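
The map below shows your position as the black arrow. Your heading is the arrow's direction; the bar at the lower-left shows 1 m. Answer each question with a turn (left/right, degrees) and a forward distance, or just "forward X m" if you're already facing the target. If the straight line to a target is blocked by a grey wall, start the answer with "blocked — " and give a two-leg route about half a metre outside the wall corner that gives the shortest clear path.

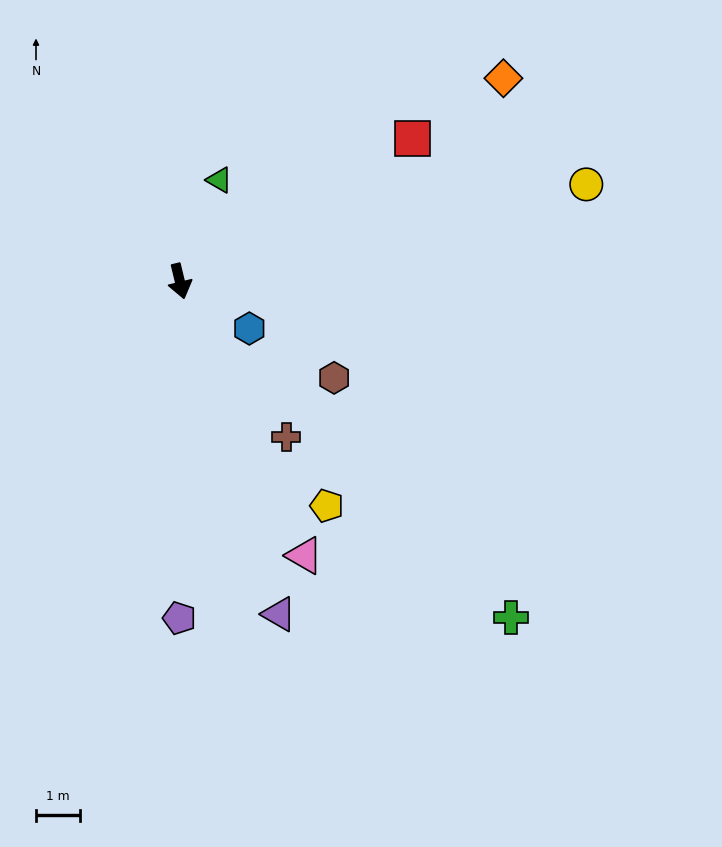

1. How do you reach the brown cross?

turn left 21°, forward 4.3 m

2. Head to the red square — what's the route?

turn left 108°, forward 6.2 m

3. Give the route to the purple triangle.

turn left 3°, forward 7.9 m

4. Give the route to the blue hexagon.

turn left 42°, forward 1.9 m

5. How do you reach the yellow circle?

turn left 90°, forward 9.6 m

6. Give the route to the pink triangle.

turn left 11°, forward 6.9 m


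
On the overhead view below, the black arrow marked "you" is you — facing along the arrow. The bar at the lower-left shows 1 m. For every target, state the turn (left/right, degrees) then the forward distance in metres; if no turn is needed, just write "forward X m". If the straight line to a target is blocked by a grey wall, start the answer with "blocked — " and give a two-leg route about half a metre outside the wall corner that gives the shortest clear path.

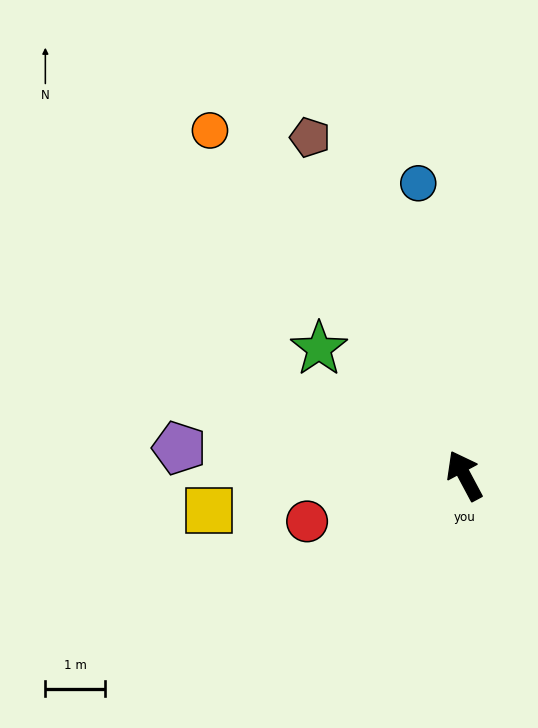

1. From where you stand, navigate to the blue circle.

turn right 19°, forward 4.9 m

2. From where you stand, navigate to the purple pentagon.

turn left 56°, forward 4.8 m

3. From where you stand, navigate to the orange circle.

turn left 8°, forward 7.2 m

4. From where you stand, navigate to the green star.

turn left 21°, forward 3.2 m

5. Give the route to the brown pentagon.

turn right 4°, forward 6.2 m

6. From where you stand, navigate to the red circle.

turn left 78°, forward 2.7 m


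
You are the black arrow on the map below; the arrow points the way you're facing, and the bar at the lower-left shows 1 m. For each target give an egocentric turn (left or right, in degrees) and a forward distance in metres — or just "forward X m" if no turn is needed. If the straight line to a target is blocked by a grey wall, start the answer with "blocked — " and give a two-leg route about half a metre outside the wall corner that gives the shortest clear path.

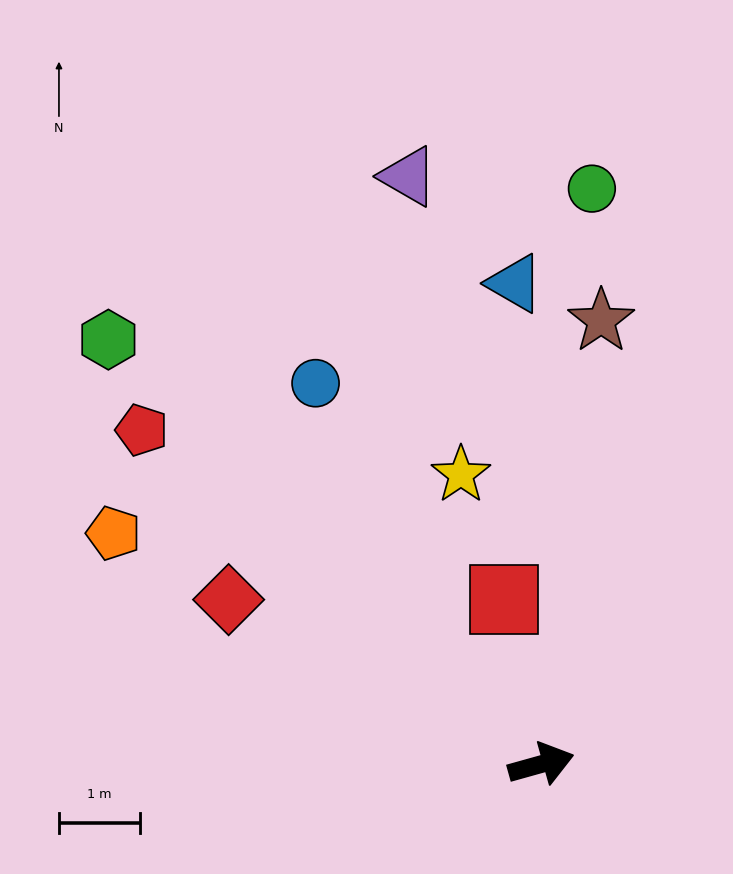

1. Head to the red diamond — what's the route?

turn left 137°, forward 4.3 m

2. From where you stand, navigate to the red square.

turn left 87°, forward 2.1 m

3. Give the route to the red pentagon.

turn left 124°, forward 6.4 m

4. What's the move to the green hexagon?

turn left 120°, forward 7.5 m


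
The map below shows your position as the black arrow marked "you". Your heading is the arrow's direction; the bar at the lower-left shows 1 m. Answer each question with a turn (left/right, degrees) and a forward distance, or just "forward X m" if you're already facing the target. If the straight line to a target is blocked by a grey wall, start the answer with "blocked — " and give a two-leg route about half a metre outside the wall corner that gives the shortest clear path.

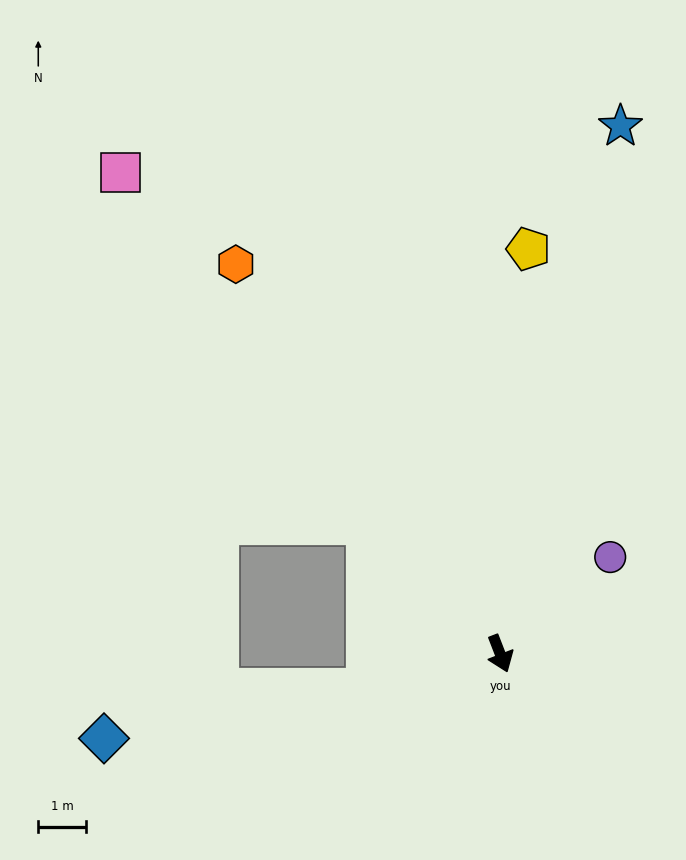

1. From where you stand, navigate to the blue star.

turn left 146°, forward 11.3 m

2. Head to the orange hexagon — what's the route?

turn right 167°, forward 9.8 m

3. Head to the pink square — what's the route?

turn right 163°, forward 12.7 m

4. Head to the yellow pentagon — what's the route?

turn left 155°, forward 8.4 m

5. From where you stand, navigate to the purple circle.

turn left 110°, forward 3.0 m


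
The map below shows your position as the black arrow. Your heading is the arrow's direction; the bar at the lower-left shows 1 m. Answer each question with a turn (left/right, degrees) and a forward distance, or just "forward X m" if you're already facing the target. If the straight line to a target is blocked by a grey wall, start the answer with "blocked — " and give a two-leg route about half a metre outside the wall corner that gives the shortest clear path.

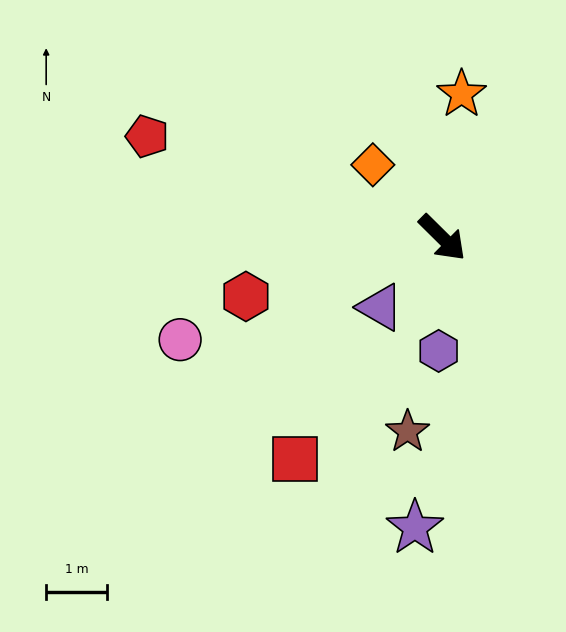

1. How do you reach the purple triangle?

turn right 87°, forward 1.5 m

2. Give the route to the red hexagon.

turn right 119°, forward 3.4 m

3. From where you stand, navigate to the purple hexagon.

turn right 47°, forward 1.9 m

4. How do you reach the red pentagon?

turn right 154°, forward 5.1 m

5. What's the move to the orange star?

turn left 127°, forward 2.4 m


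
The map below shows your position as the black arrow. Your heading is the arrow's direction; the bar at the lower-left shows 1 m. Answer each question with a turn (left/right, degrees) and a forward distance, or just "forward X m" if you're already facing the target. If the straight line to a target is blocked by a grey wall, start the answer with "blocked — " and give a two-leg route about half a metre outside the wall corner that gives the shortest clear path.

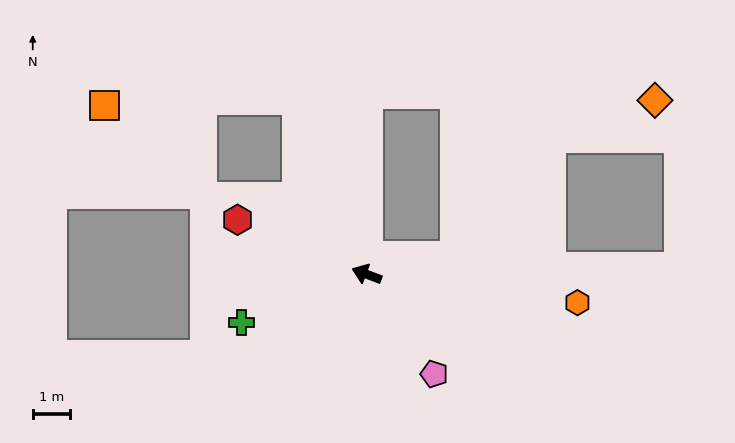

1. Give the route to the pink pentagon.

turn left 145°, forward 3.2 m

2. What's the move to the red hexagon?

turn right 2°, forward 3.8 m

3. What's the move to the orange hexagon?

turn right 167°, forward 5.7 m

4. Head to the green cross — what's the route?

turn left 42°, forward 3.6 m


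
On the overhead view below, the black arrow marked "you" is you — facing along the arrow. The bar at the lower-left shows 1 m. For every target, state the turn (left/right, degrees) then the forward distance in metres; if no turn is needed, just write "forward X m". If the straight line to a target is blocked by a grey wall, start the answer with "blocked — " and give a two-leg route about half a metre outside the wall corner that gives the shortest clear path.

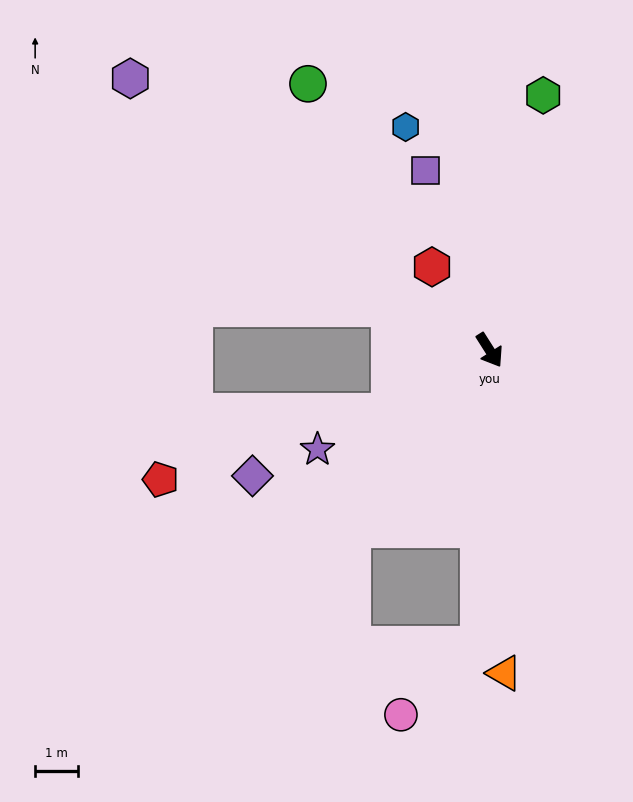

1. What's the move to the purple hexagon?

turn right 159°, forward 10.5 m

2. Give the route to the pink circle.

blocked — turn right 34°, forward 6.9 m, then turn right 46°, forward 2.5 m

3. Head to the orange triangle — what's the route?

turn right 30°, forward 7.6 m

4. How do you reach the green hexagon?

turn left 136°, forward 6.1 m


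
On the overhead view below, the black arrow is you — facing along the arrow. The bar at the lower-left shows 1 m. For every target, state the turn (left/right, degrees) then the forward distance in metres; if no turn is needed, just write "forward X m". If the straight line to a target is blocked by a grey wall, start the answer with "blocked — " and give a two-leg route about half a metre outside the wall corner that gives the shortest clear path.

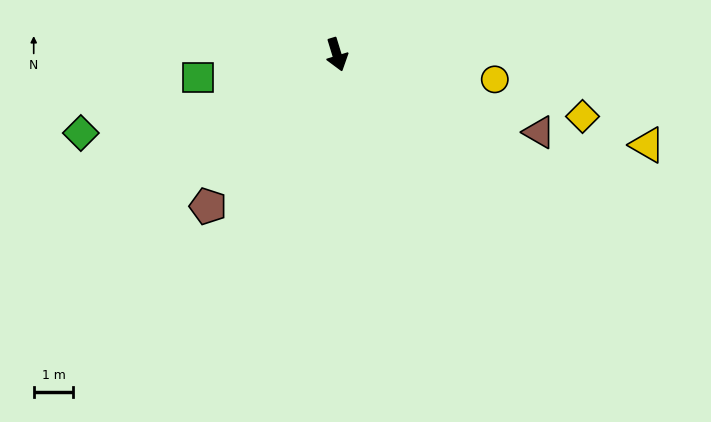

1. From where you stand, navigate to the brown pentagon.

turn right 57°, forward 5.0 m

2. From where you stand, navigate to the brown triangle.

turn left 52°, forward 5.5 m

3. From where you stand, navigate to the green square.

turn right 98°, forward 3.5 m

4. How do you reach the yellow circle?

turn left 64°, forward 4.0 m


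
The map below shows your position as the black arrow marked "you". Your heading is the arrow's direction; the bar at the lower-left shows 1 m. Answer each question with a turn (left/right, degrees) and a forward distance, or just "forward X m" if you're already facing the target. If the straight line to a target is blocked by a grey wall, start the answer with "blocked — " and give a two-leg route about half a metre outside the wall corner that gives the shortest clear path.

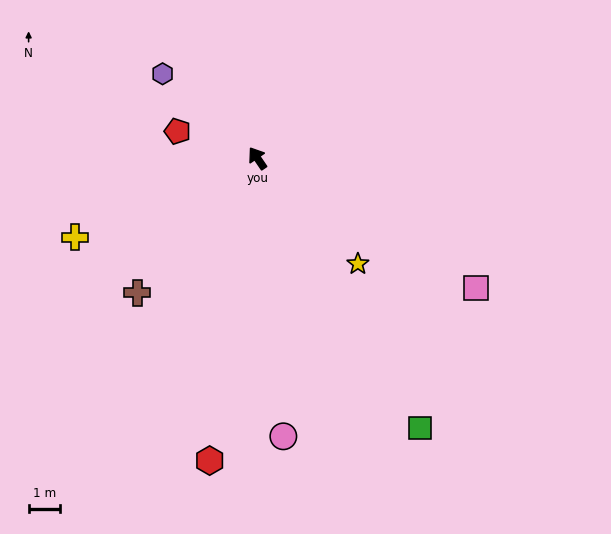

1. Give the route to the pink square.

turn right 155°, forward 8.0 m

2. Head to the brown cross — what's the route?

turn left 104°, forward 5.7 m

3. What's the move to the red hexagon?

turn left 137°, forward 9.6 m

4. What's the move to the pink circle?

turn left 151°, forward 8.8 m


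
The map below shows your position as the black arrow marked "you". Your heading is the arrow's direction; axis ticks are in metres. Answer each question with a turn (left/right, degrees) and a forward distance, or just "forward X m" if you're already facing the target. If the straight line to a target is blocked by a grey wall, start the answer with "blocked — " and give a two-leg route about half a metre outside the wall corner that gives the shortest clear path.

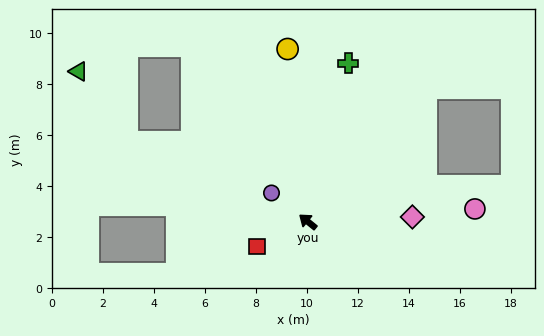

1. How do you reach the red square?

turn left 65°, forward 2.2 m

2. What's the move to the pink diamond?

turn right 138°, forward 4.1 m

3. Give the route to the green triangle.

blocked — turn left 15°, forward 7.7 m, then turn right 31°, forward 3.4 m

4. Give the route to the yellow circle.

turn right 44°, forward 6.8 m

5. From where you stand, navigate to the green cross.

turn right 65°, forward 6.4 m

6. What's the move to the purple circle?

forward 1.8 m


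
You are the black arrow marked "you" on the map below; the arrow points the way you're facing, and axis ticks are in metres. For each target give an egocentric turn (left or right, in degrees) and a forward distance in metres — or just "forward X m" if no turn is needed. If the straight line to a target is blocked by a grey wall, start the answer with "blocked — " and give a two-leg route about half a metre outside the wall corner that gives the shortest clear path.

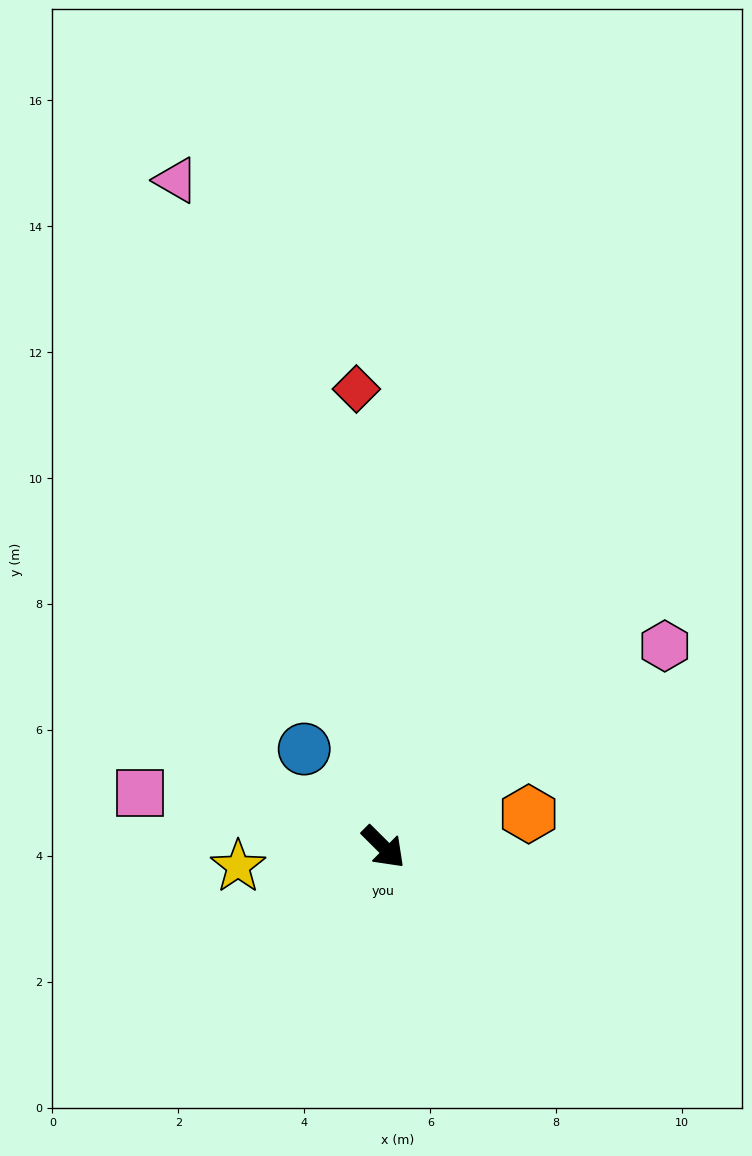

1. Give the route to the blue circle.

turn left 174°, forward 2.0 m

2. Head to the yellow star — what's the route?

turn right 128°, forward 2.3 m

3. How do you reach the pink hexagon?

turn left 80°, forward 5.5 m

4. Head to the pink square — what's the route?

turn right 148°, forward 4.0 m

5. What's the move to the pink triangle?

turn left 152°, forward 11.1 m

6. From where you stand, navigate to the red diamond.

turn left 138°, forward 7.3 m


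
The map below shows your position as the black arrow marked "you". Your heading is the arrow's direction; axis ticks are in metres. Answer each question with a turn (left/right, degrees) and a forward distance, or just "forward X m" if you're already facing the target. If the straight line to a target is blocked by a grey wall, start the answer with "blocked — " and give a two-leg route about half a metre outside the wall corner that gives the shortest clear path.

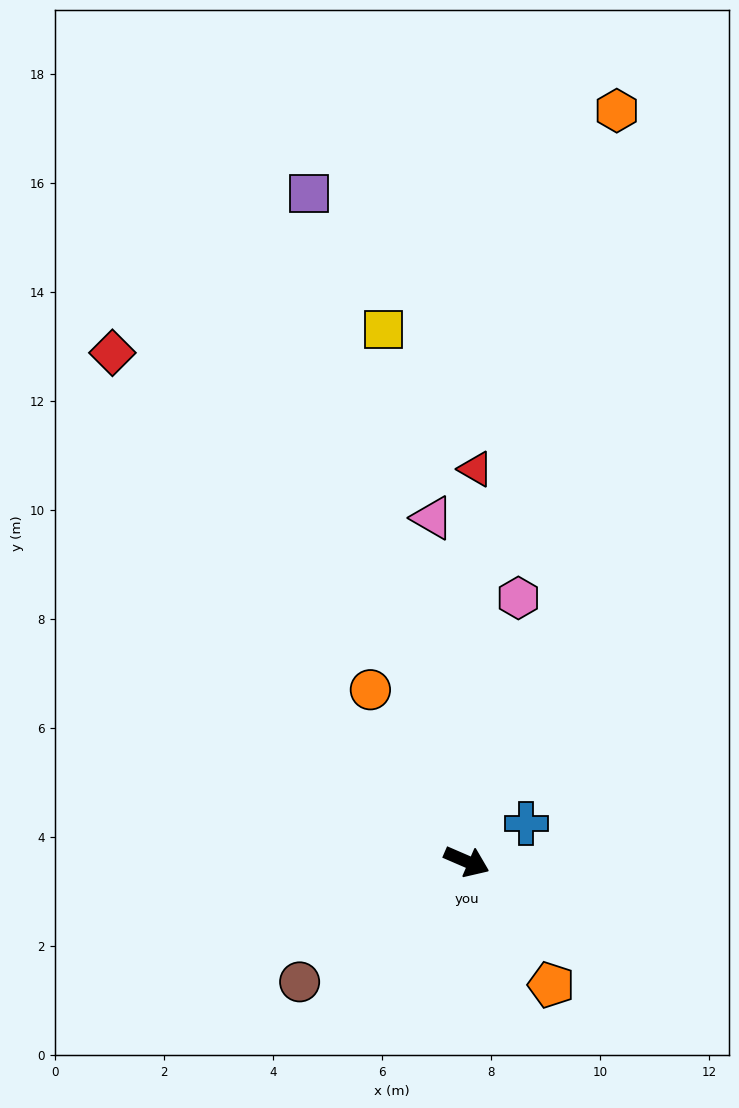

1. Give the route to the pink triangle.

turn left 119°, forward 6.3 m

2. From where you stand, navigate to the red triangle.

turn left 112°, forward 7.2 m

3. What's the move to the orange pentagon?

turn right 32°, forward 2.7 m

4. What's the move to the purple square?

turn left 127°, forward 12.6 m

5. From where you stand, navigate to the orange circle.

turn left 143°, forward 3.6 m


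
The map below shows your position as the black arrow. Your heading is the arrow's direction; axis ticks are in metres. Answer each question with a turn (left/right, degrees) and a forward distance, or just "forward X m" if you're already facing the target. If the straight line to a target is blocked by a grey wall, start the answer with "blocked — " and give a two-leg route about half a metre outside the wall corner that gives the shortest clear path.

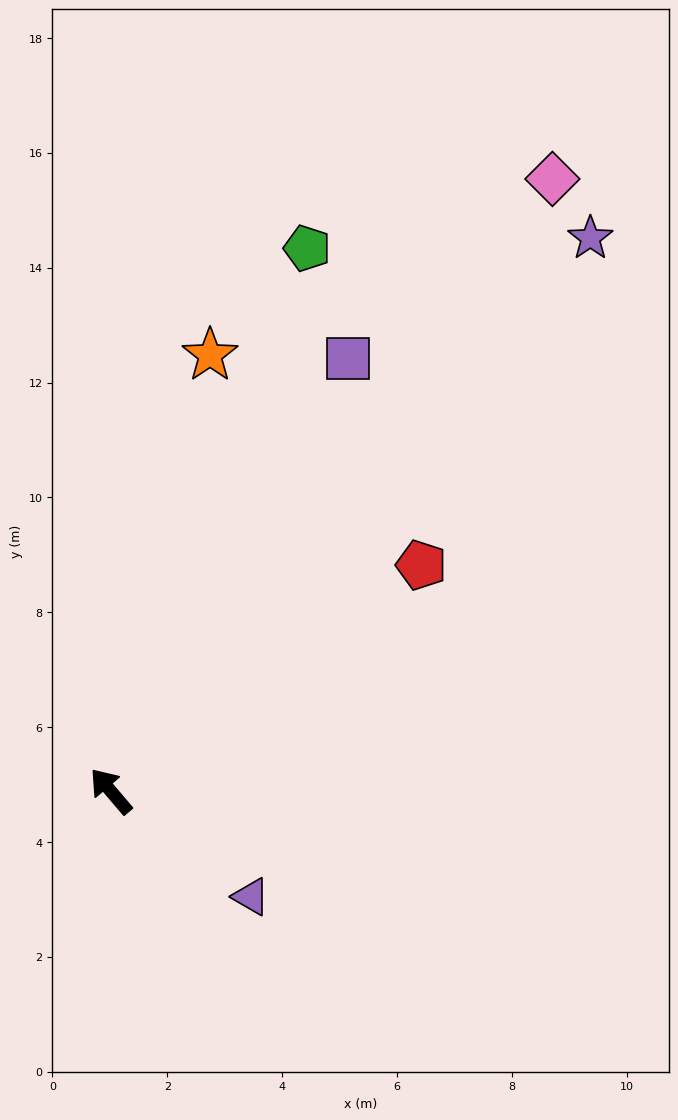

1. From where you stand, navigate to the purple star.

turn right 81°, forward 12.7 m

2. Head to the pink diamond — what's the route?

turn right 76°, forward 13.1 m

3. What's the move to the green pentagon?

turn right 60°, forward 10.1 m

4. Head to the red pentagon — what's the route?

turn right 94°, forward 6.7 m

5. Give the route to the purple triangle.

turn right 167°, forward 3.1 m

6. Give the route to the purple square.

turn right 69°, forward 8.6 m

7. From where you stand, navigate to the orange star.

turn right 53°, forward 7.8 m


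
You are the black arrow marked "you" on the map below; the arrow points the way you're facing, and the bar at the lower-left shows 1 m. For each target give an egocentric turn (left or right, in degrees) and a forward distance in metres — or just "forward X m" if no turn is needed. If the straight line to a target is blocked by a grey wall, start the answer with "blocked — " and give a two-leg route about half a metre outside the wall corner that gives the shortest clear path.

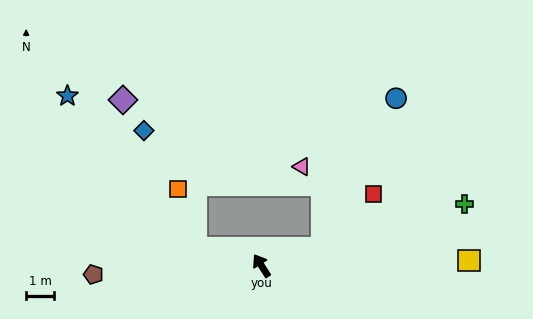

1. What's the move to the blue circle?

blocked — turn right 107°, forward 2.3 m, then turn left 49°, forward 6.0 m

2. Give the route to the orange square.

blocked — turn left 44°, forward 2.5 m, then turn right 60°, forward 2.2 m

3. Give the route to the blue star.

blocked — turn left 44°, forward 2.5 m, then turn right 37°, forward 7.2 m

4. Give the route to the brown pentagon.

turn left 61°, forward 6.0 m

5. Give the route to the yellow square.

turn right 121°, forward 7.5 m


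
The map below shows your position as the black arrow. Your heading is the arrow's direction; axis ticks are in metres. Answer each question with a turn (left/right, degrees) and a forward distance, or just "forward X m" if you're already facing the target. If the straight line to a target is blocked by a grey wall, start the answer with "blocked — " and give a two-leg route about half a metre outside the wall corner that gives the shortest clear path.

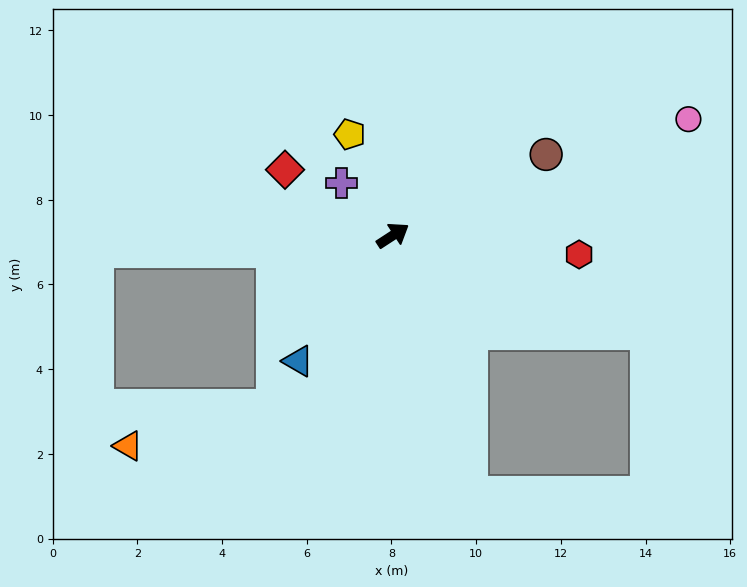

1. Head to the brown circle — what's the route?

turn right 5°, forward 4.1 m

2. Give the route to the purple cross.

turn left 101°, forward 1.7 m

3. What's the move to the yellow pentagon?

turn left 80°, forward 2.6 m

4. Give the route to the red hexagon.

turn right 39°, forward 4.4 m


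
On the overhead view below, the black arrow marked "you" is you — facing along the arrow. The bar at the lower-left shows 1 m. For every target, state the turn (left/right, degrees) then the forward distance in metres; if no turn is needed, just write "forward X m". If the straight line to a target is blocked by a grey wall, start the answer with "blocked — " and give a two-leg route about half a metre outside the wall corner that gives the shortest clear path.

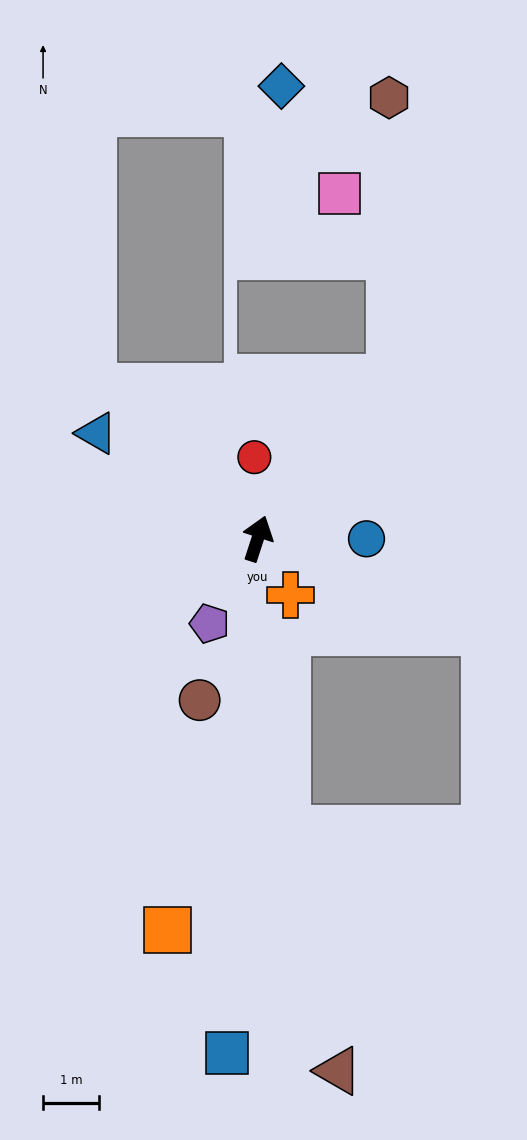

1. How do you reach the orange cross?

turn right 132°, forward 1.2 m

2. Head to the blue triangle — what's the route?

turn left 75°, forward 3.4 m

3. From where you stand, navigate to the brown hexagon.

blocked — turn right 22°, forward 3.7 m, then turn left 40°, forward 5.0 m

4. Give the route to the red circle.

turn left 20°, forward 1.4 m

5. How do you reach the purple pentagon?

turn left 168°, forward 1.7 m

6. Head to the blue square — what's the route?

turn right 165°, forward 9.2 m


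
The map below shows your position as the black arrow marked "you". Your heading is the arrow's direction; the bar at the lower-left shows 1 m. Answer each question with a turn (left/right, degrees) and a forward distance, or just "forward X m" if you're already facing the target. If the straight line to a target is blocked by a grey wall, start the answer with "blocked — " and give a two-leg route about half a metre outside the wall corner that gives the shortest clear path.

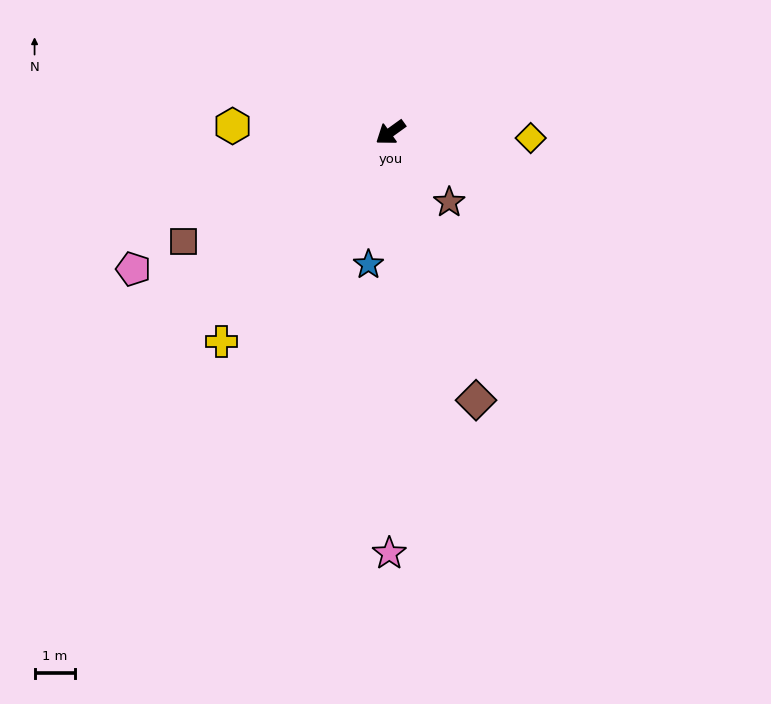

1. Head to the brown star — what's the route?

turn left 94°, forward 2.3 m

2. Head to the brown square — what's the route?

turn right 8°, forward 5.8 m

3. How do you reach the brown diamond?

turn left 72°, forward 7.0 m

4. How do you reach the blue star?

turn left 45°, forward 3.3 m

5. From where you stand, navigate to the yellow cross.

turn left 15°, forward 6.7 m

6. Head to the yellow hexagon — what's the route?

turn right 38°, forward 3.9 m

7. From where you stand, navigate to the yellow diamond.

turn left 142°, forward 3.5 m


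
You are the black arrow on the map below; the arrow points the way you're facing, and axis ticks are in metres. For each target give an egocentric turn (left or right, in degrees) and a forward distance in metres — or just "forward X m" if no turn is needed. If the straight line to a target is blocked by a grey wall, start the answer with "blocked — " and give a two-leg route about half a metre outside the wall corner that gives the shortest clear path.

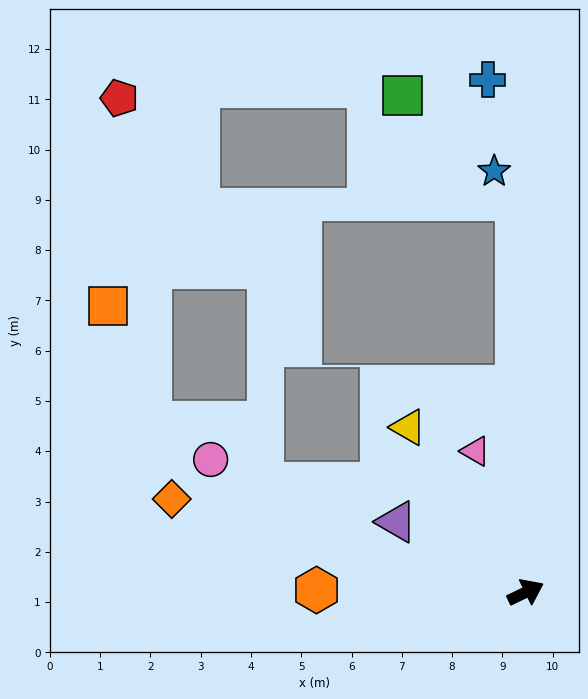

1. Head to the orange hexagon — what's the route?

turn left 154°, forward 4.2 m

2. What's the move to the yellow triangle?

turn left 100°, forward 4.0 m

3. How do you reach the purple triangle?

turn left 126°, forward 2.9 m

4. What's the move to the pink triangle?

turn left 84°, forward 3.0 m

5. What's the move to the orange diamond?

turn left 139°, forward 7.3 m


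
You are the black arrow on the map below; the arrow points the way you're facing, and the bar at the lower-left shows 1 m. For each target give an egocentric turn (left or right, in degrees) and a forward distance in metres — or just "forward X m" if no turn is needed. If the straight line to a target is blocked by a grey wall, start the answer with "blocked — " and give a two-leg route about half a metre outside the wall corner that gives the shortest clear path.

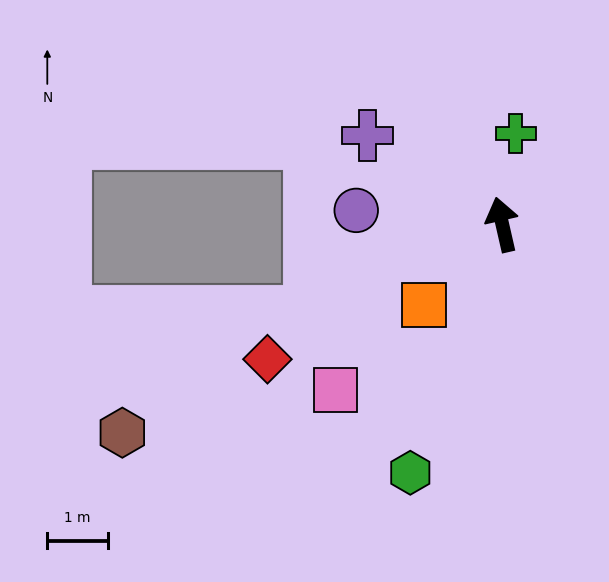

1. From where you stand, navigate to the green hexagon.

turn left 147°, forward 4.4 m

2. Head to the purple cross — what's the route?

turn left 44°, forward 2.7 m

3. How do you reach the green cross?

turn right 21°, forward 1.5 m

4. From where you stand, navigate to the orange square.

turn left 123°, forward 1.8 m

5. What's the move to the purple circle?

turn left 72°, forward 2.4 m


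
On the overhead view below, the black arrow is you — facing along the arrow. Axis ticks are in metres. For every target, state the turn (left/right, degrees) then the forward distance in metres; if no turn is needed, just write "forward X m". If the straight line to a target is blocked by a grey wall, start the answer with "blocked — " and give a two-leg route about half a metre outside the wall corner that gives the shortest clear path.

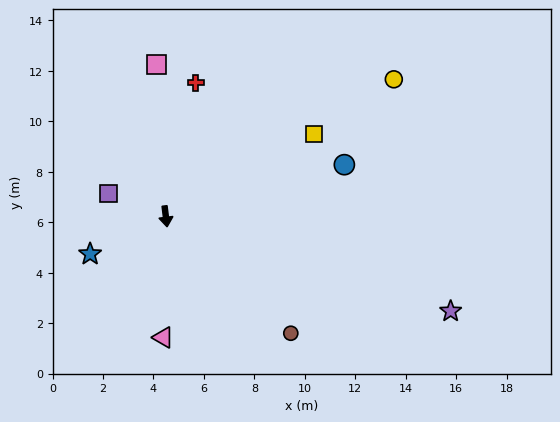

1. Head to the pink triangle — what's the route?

turn right 8°, forward 4.8 m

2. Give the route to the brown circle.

turn left 40°, forward 6.8 m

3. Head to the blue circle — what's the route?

turn left 99°, forward 7.4 m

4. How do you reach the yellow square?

turn left 112°, forward 6.7 m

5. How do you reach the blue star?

turn right 71°, forward 3.4 m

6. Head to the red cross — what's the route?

turn left 161°, forward 5.4 m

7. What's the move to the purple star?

turn left 65°, forward 11.9 m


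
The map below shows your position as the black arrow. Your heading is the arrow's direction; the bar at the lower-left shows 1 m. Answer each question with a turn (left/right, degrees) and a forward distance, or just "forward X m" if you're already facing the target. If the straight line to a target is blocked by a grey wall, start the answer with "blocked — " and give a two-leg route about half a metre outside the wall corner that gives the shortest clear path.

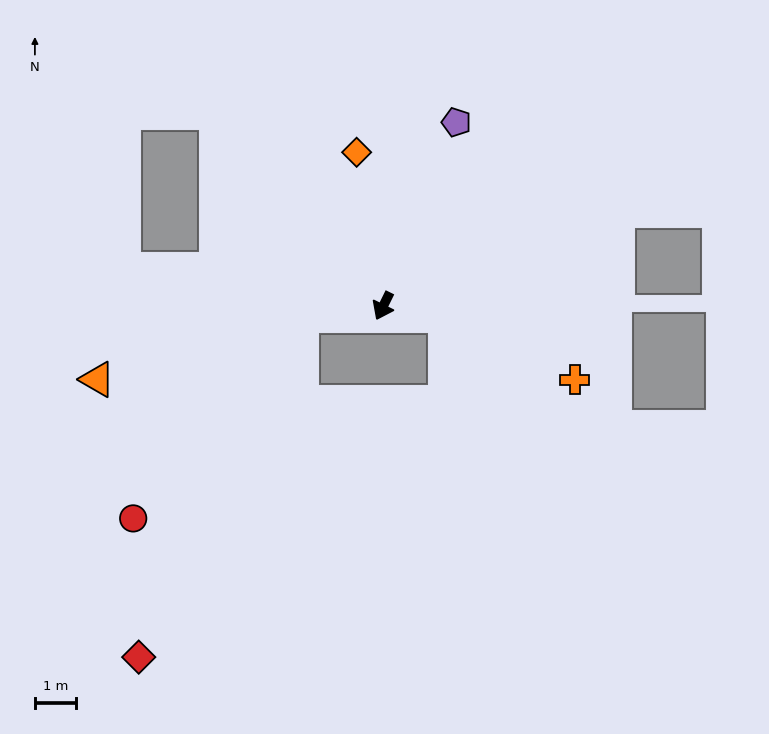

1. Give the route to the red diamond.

blocked — turn right 57°, forward 2.0 m, then turn left 58°, forward 9.3 m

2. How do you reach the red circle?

blocked — turn right 57°, forward 2.0 m, then turn left 43°, forward 6.5 m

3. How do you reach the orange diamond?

turn right 144°, forward 3.8 m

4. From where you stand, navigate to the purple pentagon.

turn right 176°, forward 4.9 m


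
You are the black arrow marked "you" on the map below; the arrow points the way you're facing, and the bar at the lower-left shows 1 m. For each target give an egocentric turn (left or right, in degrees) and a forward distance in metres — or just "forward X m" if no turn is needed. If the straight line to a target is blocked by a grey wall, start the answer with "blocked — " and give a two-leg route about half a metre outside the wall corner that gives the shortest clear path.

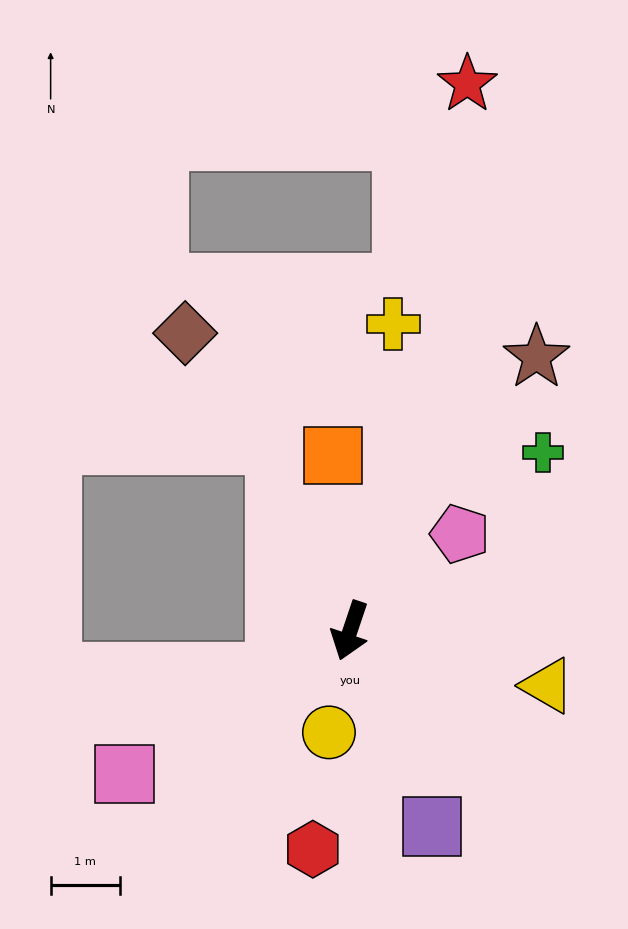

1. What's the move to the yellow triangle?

turn left 93°, forward 3.0 m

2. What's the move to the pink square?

turn right 39°, forward 3.9 m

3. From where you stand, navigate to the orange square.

turn right 156°, forward 2.5 m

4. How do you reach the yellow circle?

turn left 7°, forward 1.5 m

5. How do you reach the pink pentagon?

turn left 150°, forward 2.1 m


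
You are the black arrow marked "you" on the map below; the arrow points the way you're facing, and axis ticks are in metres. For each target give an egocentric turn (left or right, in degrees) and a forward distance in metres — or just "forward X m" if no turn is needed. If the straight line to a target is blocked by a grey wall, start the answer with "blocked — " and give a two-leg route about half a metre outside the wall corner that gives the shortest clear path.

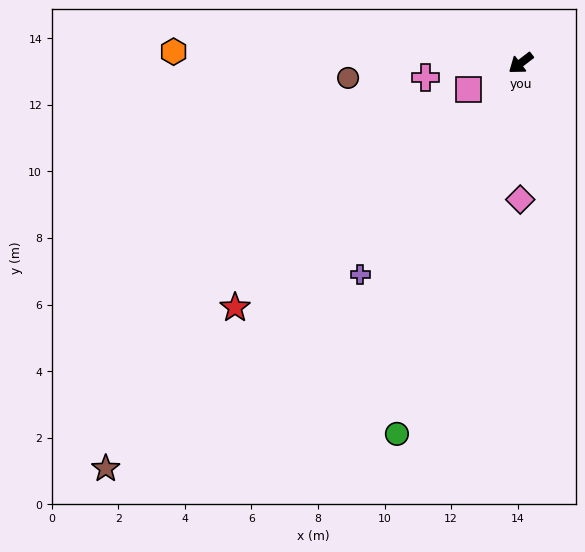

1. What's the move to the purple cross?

turn left 15°, forward 8.0 m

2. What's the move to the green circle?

turn left 34°, forward 11.7 m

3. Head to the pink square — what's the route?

turn right 11°, forward 1.7 m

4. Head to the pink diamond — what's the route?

turn left 52°, forward 4.1 m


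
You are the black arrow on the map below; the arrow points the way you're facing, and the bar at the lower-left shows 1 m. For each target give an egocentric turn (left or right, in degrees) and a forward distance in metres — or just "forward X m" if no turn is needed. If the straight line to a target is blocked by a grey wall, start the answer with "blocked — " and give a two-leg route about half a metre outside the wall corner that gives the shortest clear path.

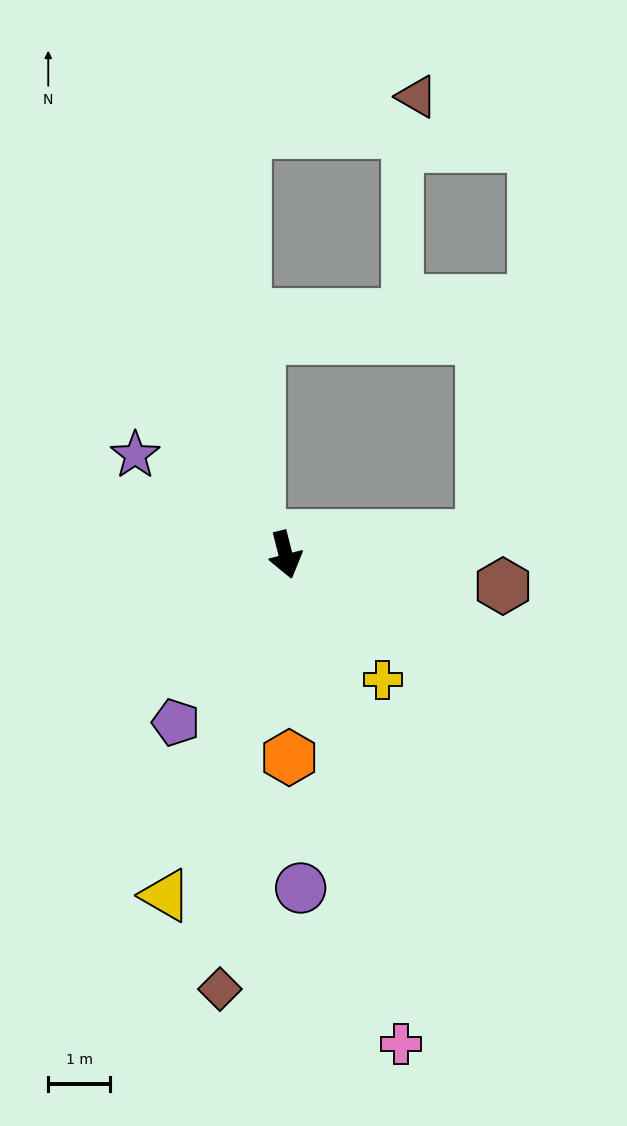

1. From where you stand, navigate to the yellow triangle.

turn right 34°, forward 5.9 m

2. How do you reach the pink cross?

forward 8.1 m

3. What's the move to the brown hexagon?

turn left 68°, forward 3.6 m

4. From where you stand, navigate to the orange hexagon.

turn right 13°, forward 3.3 m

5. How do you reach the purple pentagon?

turn right 47°, forward 3.2 m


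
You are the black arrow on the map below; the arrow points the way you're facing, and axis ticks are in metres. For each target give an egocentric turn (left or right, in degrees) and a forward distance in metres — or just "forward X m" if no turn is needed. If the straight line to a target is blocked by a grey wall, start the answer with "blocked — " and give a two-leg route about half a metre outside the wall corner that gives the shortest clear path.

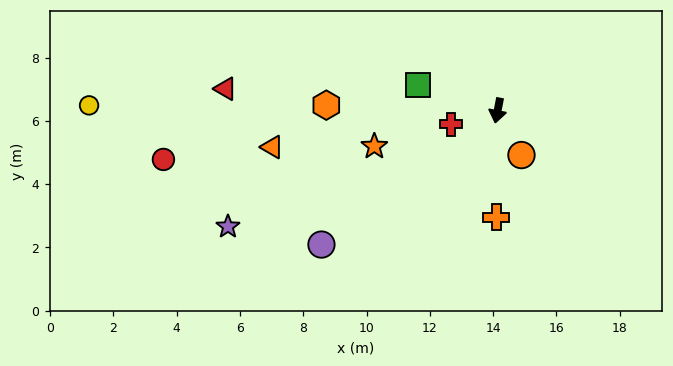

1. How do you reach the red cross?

turn right 63°, forward 1.5 m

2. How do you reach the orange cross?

turn left 10°, forward 3.4 m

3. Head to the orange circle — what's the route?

turn left 39°, forward 1.6 m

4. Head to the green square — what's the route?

turn right 97°, forward 2.6 m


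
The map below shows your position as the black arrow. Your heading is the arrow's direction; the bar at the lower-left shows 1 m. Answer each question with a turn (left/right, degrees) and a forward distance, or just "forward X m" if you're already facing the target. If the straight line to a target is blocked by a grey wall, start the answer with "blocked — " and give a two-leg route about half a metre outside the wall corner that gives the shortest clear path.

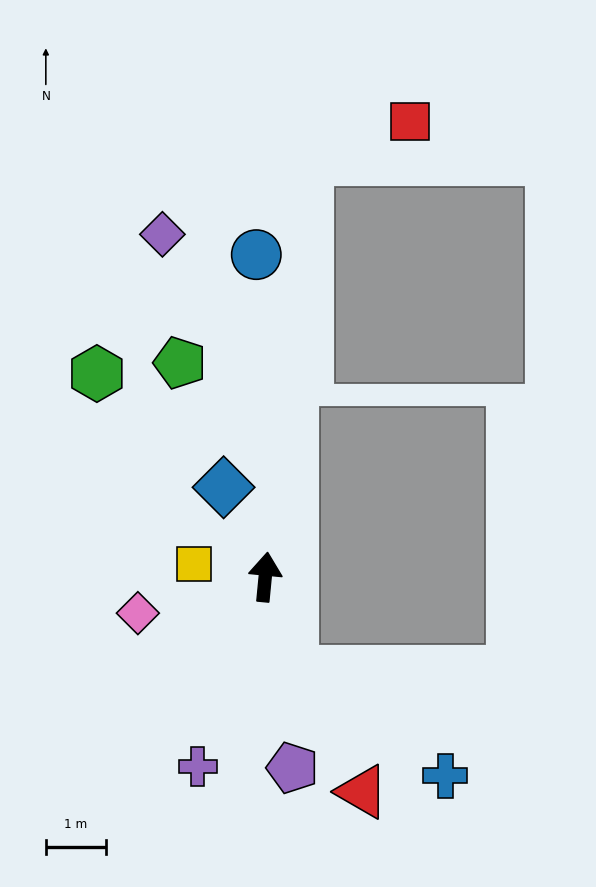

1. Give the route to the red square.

blocked — forward 6.9 m, then turn right 64°, forward 1.8 m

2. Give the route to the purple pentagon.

turn right 166°, forward 3.2 m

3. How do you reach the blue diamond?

turn left 30°, forward 1.6 m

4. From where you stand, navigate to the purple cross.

turn left 166°, forward 3.3 m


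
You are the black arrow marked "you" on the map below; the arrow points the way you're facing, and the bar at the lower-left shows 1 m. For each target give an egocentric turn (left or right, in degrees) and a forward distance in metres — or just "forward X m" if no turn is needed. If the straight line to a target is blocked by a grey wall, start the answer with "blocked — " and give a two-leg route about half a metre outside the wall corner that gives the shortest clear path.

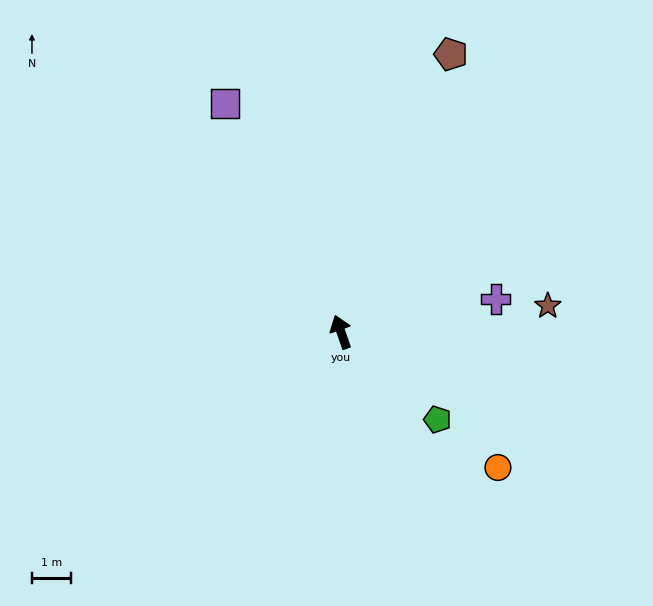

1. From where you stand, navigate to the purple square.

turn left 8°, forward 6.6 m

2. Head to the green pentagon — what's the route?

turn right 151°, forward 3.4 m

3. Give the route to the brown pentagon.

turn right 41°, forward 7.7 m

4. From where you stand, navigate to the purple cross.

turn right 97°, forward 4.1 m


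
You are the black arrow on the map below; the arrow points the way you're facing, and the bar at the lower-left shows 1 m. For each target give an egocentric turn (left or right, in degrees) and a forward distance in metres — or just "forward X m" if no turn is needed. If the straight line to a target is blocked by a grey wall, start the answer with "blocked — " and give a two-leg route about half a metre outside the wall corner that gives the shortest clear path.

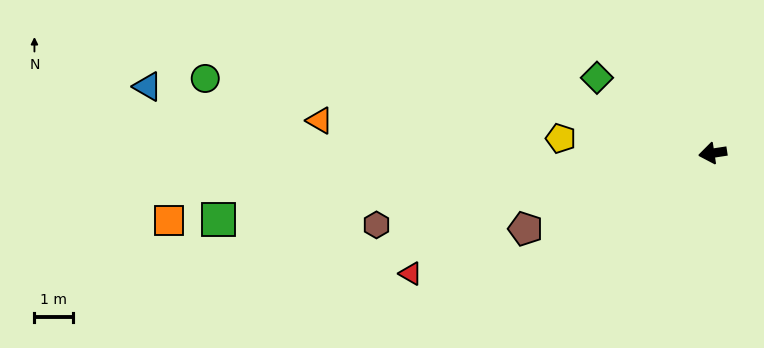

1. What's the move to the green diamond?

turn right 42°, forward 3.6 m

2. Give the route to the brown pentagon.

turn left 13°, forward 5.2 m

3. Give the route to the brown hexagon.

turn left 3°, forward 8.9 m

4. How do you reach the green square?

forward 12.9 m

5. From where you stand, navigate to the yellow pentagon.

turn right 14°, forward 3.9 m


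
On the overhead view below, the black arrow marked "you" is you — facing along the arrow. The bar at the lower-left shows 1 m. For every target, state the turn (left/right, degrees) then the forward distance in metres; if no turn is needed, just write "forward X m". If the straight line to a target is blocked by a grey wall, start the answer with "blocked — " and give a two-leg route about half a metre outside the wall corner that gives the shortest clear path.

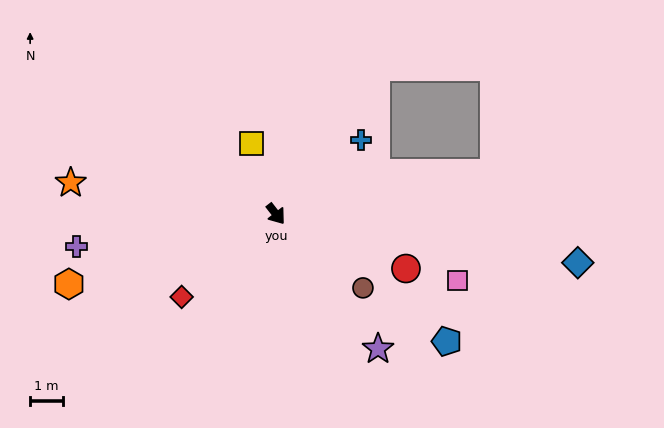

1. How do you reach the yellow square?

turn left 161°, forward 2.3 m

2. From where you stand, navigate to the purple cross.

turn right 119°, forward 6.1 m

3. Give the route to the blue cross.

turn left 93°, forward 3.4 m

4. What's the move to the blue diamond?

turn left 43°, forward 9.2 m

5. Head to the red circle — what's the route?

turn left 29°, forward 4.3 m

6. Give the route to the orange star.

turn right 137°, forward 6.3 m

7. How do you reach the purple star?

forward 5.1 m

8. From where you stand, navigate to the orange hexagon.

turn right 109°, forward 6.6 m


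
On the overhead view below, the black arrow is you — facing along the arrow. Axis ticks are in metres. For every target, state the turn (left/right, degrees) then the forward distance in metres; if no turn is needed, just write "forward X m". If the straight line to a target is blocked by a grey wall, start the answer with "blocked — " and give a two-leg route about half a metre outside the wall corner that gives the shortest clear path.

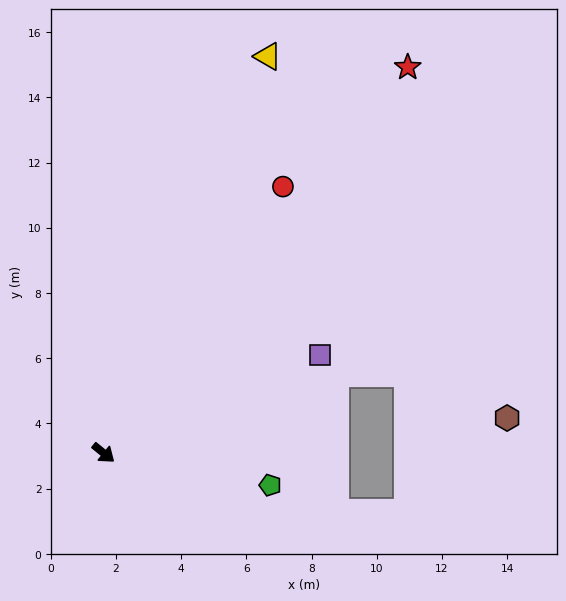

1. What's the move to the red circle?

turn left 95°, forward 9.9 m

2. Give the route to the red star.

turn left 91°, forward 15.1 m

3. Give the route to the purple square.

turn left 63°, forward 7.3 m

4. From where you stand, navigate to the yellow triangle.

turn left 107°, forward 13.2 m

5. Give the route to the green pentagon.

turn left 28°, forward 5.2 m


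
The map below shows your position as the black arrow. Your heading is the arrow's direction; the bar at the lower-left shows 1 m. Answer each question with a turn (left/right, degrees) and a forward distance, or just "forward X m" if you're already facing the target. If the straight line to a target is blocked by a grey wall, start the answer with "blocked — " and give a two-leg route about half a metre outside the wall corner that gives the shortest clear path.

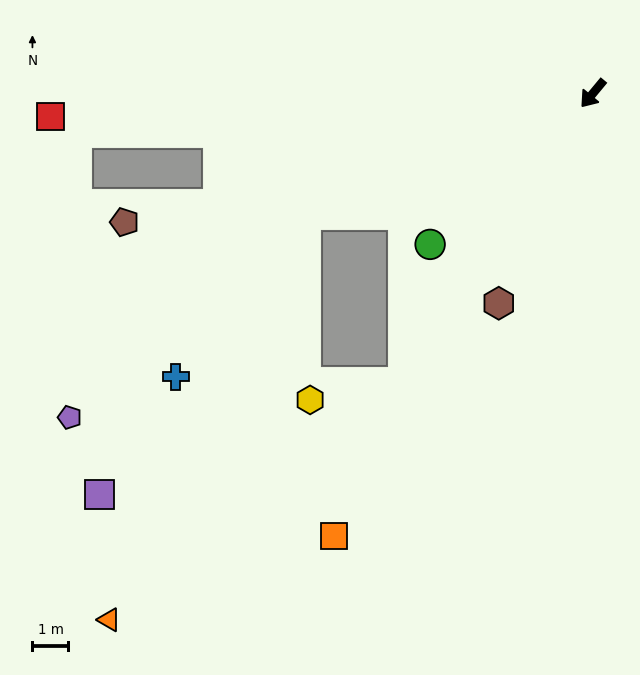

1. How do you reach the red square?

turn right 48°, forward 15.1 m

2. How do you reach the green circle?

turn right 7°, forward 6.2 m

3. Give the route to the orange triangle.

blocked — turn left 6°, forward 9.6 m, then turn right 17°, forward 10.5 m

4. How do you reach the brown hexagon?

turn left 16°, forward 6.4 m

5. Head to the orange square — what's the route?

turn left 9°, forward 14.2 m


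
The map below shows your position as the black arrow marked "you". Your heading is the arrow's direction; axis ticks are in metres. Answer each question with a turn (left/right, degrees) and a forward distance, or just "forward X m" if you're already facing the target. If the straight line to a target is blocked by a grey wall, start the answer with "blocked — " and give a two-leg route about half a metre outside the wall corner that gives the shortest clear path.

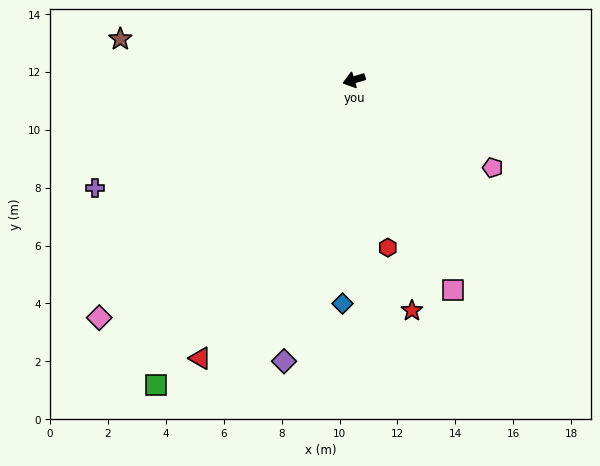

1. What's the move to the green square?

turn left 40°, forward 12.6 m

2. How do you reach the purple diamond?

turn left 60°, forward 10.0 m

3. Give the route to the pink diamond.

turn left 27°, forward 12.0 m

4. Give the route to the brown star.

turn right 26°, forward 8.2 m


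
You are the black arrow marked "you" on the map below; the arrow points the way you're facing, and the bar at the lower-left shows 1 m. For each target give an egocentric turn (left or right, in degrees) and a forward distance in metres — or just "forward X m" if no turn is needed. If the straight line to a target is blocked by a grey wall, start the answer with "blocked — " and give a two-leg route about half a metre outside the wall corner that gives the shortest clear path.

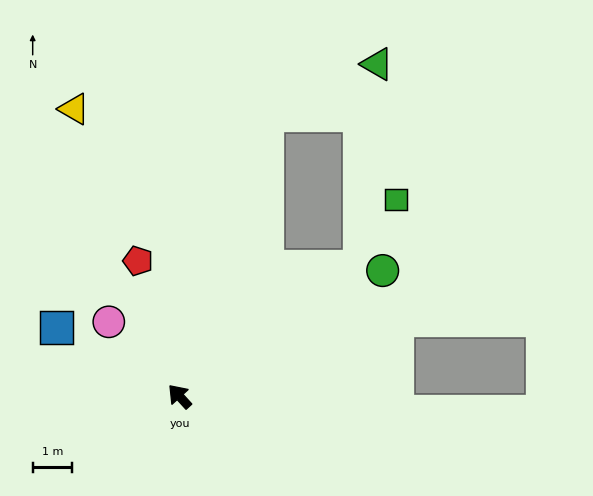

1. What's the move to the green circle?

turn right 101°, forward 6.0 m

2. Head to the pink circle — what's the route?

forward 2.6 m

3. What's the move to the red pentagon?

turn right 25°, forward 3.6 m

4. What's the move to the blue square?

turn left 19°, forward 3.6 m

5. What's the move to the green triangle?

blocked — turn right 60°, forward 7.4 m, then turn right 48°, forward 3.1 m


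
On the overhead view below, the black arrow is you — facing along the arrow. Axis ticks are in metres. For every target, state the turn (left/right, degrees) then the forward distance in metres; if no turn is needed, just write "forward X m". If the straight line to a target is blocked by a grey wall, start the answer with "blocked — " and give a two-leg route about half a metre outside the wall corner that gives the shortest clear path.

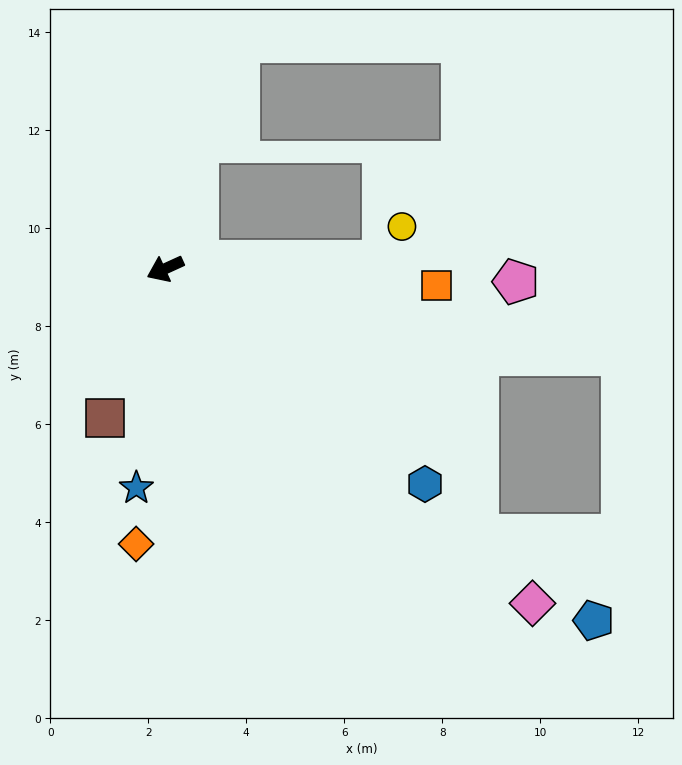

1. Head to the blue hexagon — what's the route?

turn left 116°, forward 6.9 m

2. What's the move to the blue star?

turn left 58°, forward 4.5 m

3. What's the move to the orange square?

turn left 152°, forward 5.5 m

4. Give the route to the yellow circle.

blocked — turn left 157°, forward 4.5 m, then turn left 60°, forward 0.8 m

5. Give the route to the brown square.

turn left 44°, forward 3.3 m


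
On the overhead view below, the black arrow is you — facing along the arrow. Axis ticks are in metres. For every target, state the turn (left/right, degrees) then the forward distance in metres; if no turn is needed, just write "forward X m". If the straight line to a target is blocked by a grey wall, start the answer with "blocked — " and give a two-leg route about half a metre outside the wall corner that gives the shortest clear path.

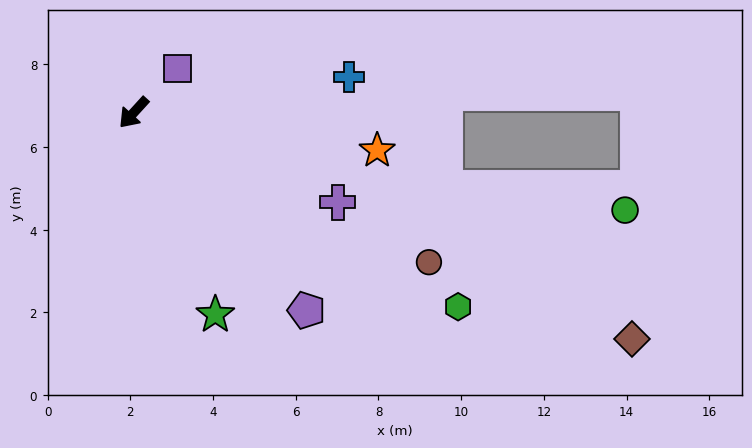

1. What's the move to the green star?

turn left 64°, forward 5.3 m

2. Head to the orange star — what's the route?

turn left 124°, forward 6.0 m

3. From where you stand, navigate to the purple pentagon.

turn left 83°, forward 6.3 m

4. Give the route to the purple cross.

turn left 109°, forward 5.4 m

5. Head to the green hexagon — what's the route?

turn left 101°, forward 9.1 m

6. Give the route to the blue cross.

turn left 142°, forward 5.3 m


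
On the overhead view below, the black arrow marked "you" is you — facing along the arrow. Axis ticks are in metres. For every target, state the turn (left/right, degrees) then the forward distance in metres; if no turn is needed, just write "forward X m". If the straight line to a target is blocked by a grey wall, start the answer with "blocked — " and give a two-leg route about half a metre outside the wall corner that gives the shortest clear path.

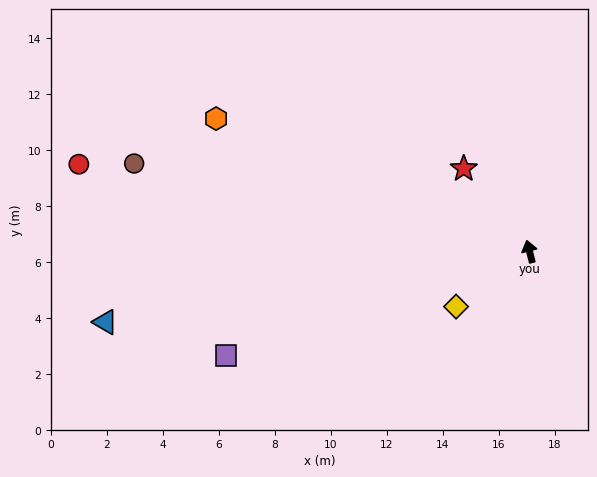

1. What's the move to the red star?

turn left 24°, forward 3.8 m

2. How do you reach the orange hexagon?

turn left 53°, forward 12.2 m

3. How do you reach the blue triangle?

turn left 85°, forward 15.4 m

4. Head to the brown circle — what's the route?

turn left 63°, forward 14.5 m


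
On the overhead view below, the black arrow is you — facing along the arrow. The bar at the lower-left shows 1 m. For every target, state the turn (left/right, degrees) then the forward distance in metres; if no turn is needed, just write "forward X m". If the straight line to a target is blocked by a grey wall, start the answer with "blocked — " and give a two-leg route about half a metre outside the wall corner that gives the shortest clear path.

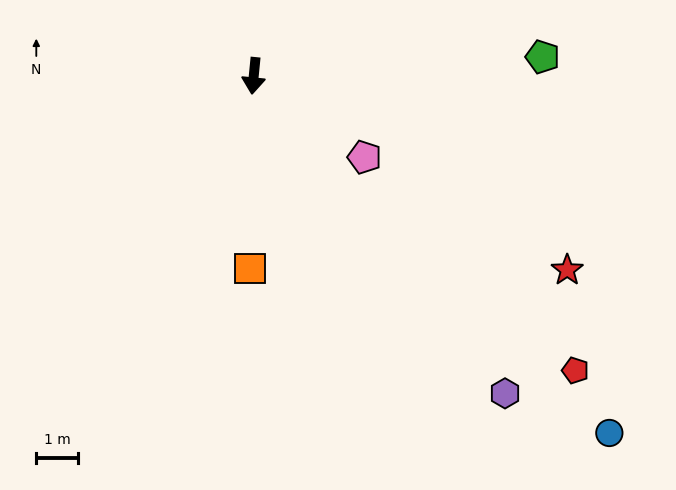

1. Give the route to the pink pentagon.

turn left 59°, forward 3.3 m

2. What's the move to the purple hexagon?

turn left 44°, forward 9.7 m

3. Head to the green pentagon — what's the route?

turn left 99°, forward 6.9 m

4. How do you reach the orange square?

turn left 5°, forward 4.6 m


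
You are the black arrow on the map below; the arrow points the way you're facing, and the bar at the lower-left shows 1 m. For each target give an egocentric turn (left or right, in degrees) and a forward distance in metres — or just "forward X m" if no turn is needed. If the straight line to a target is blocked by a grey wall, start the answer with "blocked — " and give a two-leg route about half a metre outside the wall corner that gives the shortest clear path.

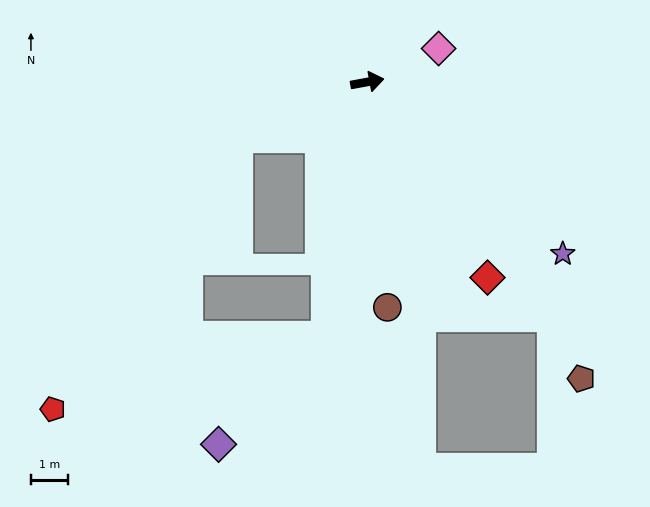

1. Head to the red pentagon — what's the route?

blocked — turn right 167°, forward 3.9 m, then turn left 32°, forward 8.9 m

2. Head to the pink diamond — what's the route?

turn left 15°, forward 2.1 m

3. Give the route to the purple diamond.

blocked — turn right 110°, forward 7.0 m, then turn right 35°, forward 4.1 m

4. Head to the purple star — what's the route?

turn right 52°, forward 7.1 m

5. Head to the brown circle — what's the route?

turn right 95°, forward 6.1 m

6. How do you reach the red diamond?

turn right 69°, forward 6.2 m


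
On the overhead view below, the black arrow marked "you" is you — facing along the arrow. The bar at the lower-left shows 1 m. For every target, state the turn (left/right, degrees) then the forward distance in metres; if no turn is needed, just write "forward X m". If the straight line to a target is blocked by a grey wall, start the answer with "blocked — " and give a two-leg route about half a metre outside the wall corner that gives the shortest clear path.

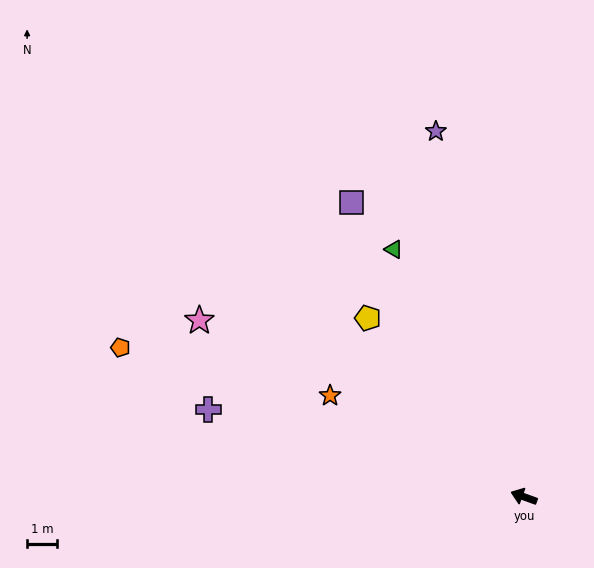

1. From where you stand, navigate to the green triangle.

turn right 42°, forward 9.4 m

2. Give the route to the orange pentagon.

forward 14.5 m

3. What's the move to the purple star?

turn right 57°, forward 12.6 m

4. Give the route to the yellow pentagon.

turn right 29°, forward 8.0 m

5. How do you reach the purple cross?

turn left 4°, forward 11.0 m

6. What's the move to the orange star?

turn right 8°, forward 7.4 m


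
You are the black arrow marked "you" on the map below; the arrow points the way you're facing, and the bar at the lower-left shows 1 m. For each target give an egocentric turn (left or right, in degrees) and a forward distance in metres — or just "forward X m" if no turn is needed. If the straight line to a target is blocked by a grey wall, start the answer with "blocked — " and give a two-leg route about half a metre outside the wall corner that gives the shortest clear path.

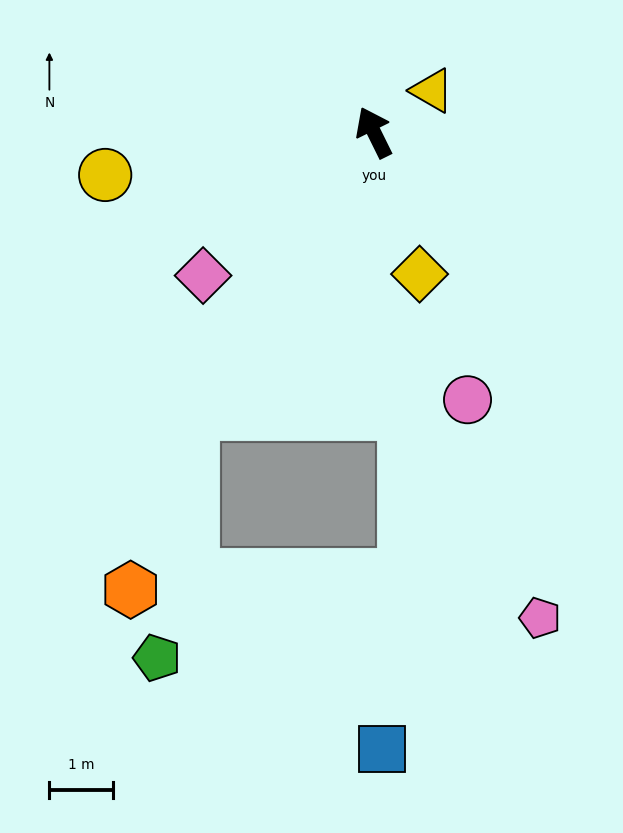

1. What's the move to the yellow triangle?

turn right 81°, forward 1.1 m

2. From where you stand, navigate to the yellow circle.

turn left 73°, forward 4.3 m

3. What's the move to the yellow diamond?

turn left 172°, forward 2.3 m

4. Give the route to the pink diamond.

turn left 104°, forward 3.5 m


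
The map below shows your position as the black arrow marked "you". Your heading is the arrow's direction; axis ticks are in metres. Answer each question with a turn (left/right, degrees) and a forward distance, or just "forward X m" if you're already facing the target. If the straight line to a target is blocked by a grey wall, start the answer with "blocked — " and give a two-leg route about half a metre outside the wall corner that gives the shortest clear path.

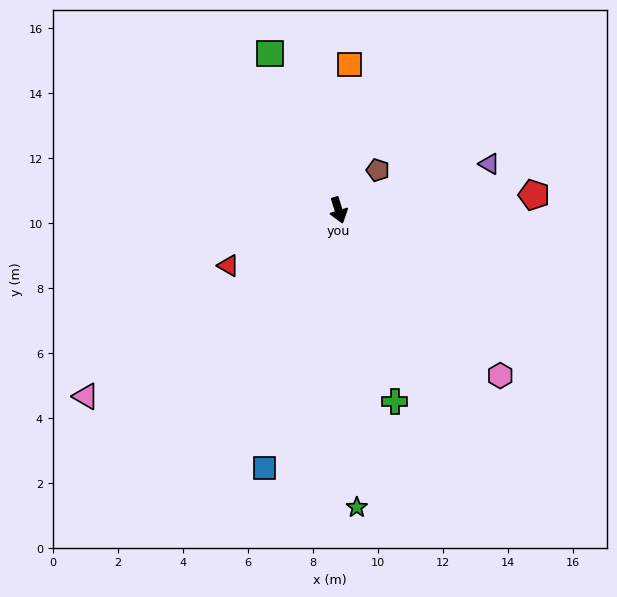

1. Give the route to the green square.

turn right 173°, forward 5.3 m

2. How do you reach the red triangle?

turn right 80°, forward 3.8 m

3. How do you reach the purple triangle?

turn left 90°, forward 4.9 m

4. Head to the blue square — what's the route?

turn right 33°, forward 8.3 m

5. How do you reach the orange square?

turn left 159°, forward 4.5 m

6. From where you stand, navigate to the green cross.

forward 6.1 m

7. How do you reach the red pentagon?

turn left 77°, forward 6.0 m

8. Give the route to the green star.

turn right 14°, forward 9.2 m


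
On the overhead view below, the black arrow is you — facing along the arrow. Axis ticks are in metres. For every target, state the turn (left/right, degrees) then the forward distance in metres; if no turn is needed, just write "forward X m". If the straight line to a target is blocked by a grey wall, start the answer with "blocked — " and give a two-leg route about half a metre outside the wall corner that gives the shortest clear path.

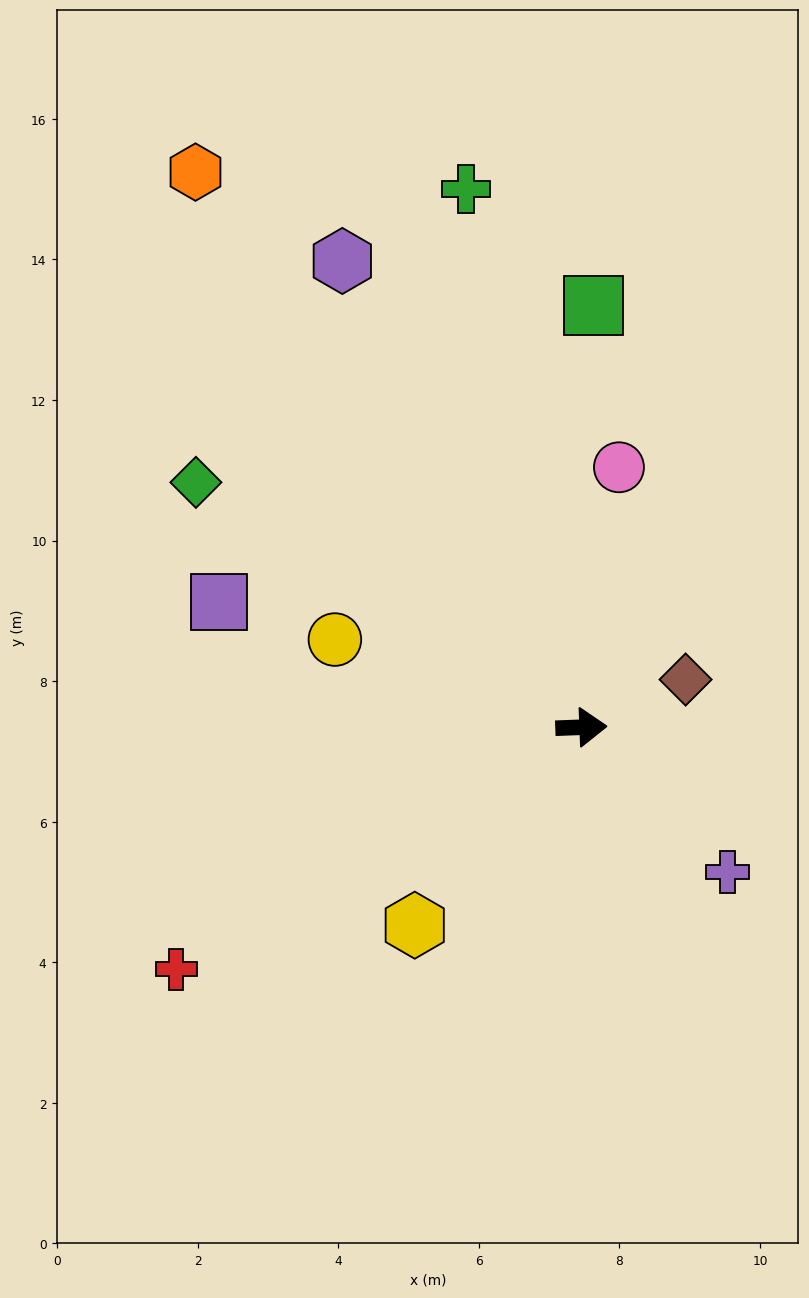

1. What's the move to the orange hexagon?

turn left 123°, forward 9.6 m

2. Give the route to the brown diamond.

turn left 22°, forward 1.6 m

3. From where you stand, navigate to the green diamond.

turn left 145°, forward 6.5 m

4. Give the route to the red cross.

turn right 151°, forward 6.7 m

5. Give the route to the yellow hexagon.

turn right 132°, forward 3.7 m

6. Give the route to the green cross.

turn left 100°, forward 7.8 m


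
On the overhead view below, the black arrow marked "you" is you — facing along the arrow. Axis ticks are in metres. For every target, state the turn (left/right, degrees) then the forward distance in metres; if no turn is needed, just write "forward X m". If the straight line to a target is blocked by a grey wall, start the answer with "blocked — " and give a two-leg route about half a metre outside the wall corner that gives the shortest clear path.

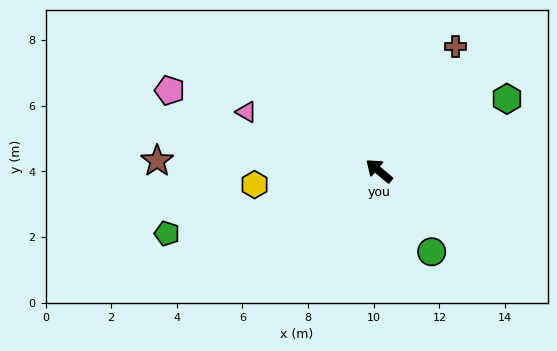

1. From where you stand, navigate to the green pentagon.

turn left 56°, forward 6.7 m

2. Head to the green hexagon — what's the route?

turn right 111°, forward 4.5 m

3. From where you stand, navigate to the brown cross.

turn right 82°, forward 4.4 m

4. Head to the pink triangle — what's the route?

turn left 16°, forward 4.4 m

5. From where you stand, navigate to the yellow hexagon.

turn left 46°, forward 3.8 m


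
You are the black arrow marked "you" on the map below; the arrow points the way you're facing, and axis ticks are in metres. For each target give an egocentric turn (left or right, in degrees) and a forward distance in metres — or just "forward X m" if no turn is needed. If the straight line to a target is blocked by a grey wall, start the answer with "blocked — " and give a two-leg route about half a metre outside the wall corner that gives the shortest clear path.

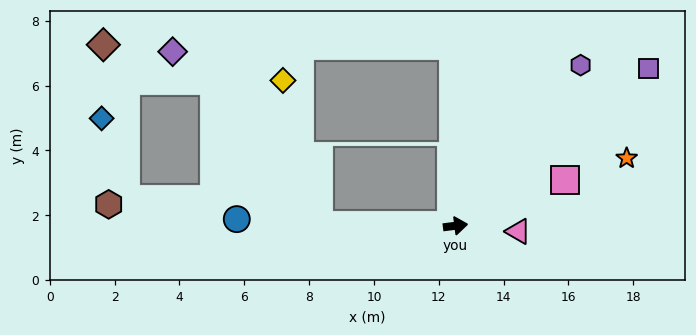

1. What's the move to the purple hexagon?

turn left 45°, forward 6.3 m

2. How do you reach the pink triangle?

turn right 12°, forward 1.9 m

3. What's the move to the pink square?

turn left 15°, forward 3.7 m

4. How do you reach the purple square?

turn left 32°, forward 7.7 m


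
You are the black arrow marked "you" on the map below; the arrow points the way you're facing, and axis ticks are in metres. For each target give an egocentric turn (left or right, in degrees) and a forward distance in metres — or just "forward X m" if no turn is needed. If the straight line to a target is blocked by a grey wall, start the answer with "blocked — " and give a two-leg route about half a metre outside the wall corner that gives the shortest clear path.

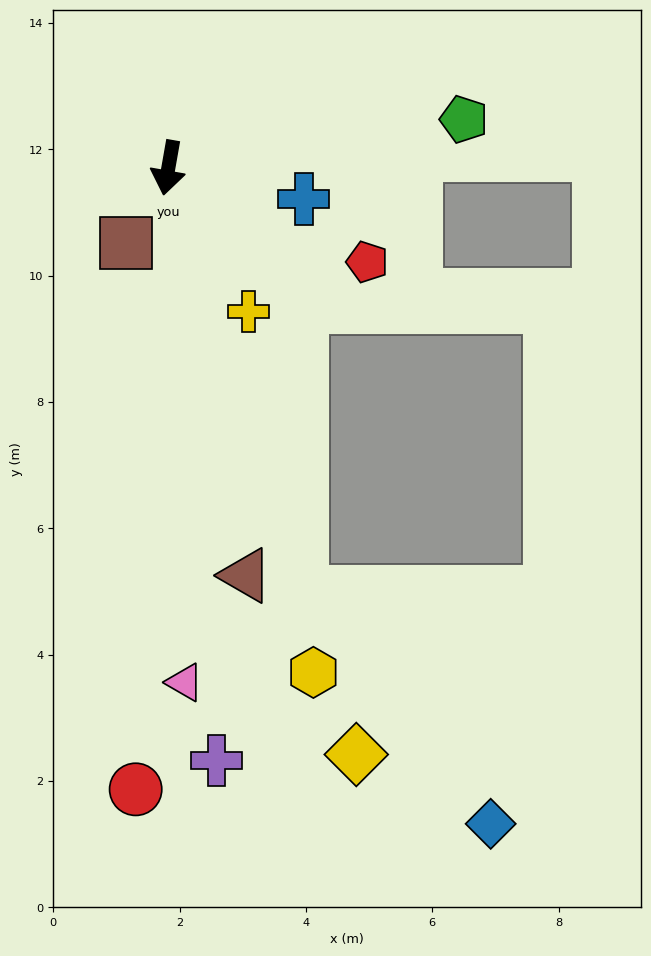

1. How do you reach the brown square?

turn right 19°, forward 1.4 m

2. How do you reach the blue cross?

turn left 87°, forward 2.2 m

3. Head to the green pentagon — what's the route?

turn left 109°, forward 4.7 m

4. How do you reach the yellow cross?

turn left 39°, forward 2.6 m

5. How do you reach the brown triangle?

turn left 21°, forward 6.6 m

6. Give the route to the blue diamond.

blocked — turn left 27°, forward 7.0 m, then turn left 22°, forward 4.7 m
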